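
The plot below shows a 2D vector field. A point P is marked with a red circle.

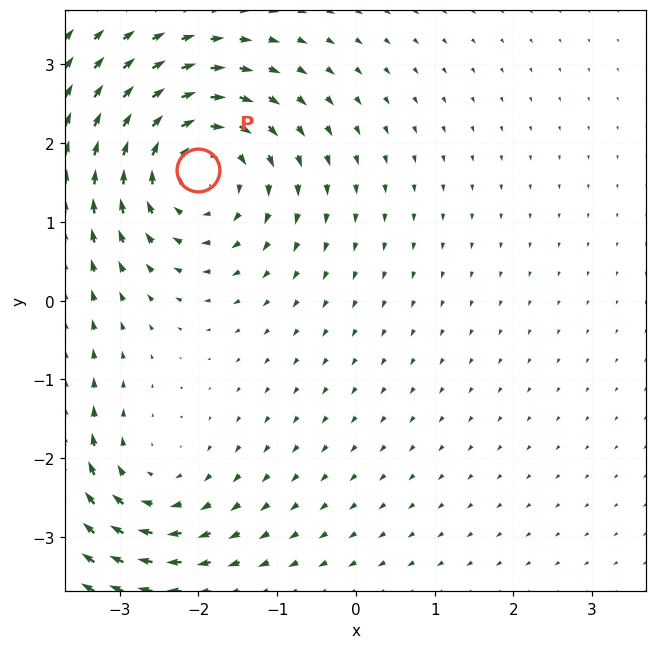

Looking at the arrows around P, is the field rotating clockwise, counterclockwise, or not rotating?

Near P at (-2.0, 1.7) the arrows circulate clockwise. The curl (z-component) there is about -5; negative curl means clockwise rotation.

clockwise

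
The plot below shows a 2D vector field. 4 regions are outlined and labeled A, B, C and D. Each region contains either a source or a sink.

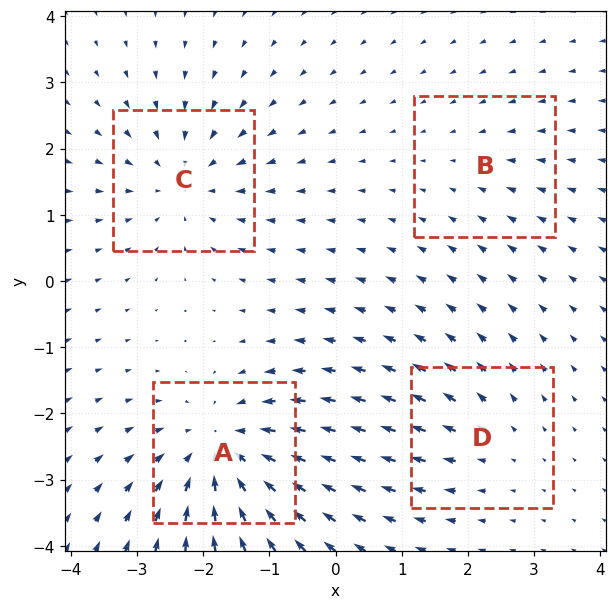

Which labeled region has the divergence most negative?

A

Divergence at each region's feature centre — A: about -6, B: about -2, C: about -5, D: about +3. Region A is most negative.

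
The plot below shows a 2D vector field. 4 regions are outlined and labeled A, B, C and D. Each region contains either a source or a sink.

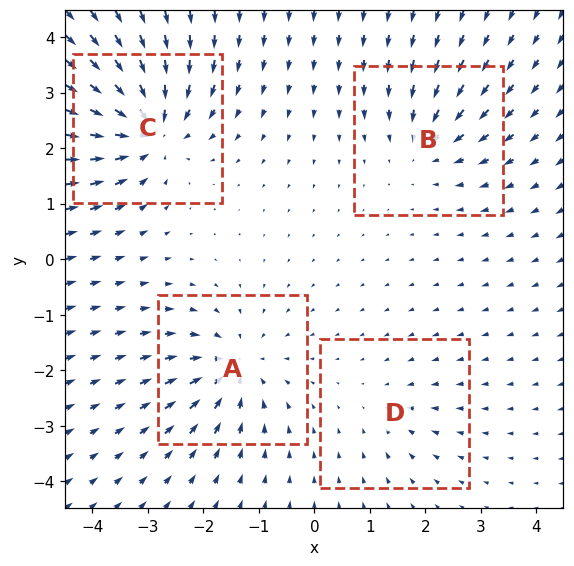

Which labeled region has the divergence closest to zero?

Divergence at each region's feature centre — A: about -6, B: about -4, C: about -8, D: about -2. Region D is closest to zero.

D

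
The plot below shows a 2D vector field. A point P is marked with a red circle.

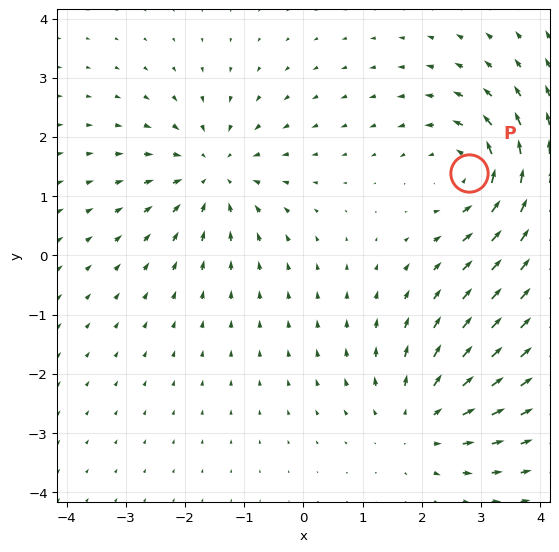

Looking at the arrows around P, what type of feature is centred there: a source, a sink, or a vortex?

vortex

At P (2.8, 1.4) the arrows circulate counterclockwise. Divergence ≈0, curl about +4 — near-zero divergence with nonzero curl is a vortex.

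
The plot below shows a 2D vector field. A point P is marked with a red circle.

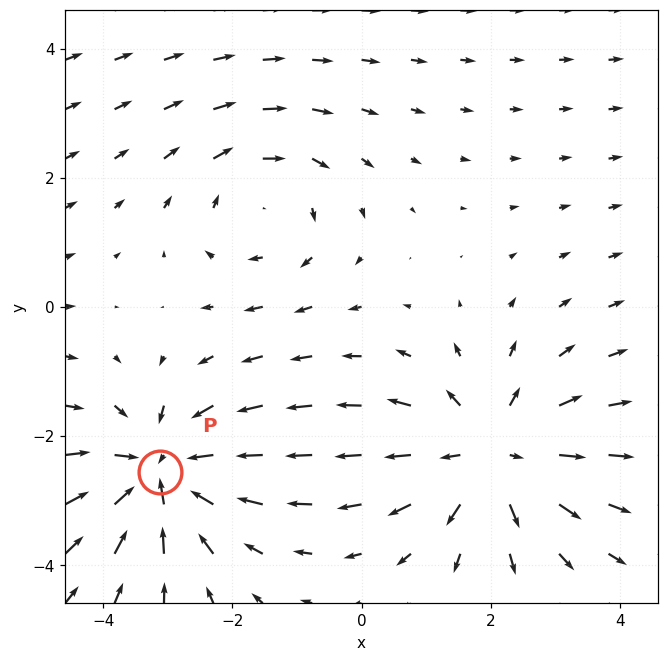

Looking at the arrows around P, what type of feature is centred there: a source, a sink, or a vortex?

At P (-3.1, -2.6) the arrows converge inward. Divergence about -5, curl ≈0 — negative divergence with near-zero curl is a sink.

sink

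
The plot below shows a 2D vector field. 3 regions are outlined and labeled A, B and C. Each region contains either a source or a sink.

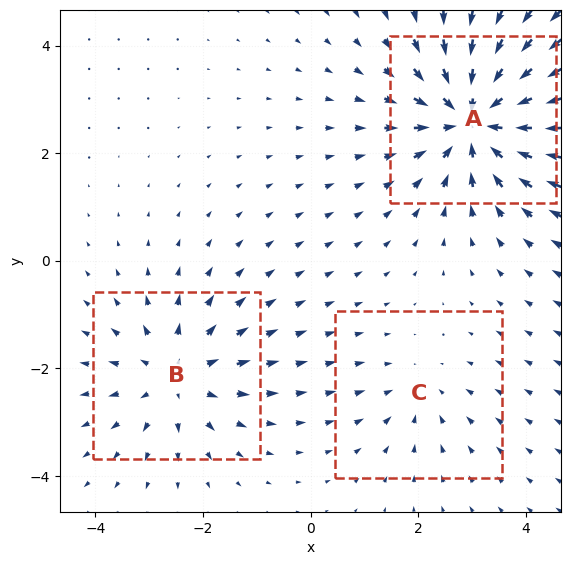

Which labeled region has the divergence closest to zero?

Divergence at each region's feature centre — A: about -5, B: about +3, C: about -2. Region C is closest to zero.

C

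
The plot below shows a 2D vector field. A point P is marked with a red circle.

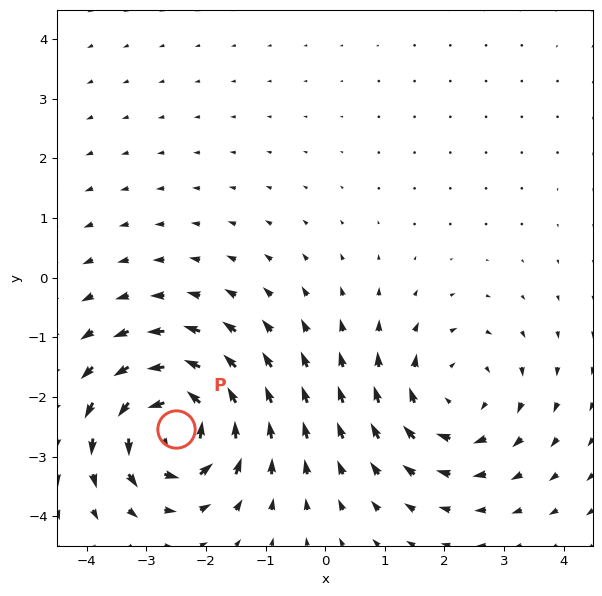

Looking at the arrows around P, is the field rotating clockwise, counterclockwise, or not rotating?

Near P at (-2.5, -2.5) the arrows circulate counterclockwise. The curl (z-component) there is about +7; positive curl means counterclockwise rotation.

counterclockwise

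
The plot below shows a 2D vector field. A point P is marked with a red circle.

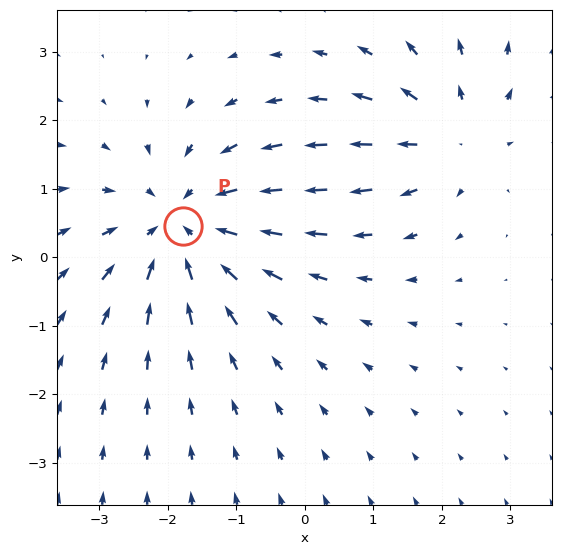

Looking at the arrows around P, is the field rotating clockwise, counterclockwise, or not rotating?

Near P at (-1.8, 0.4) the arrows show no circulation. The curl there is ≈0.

not rotating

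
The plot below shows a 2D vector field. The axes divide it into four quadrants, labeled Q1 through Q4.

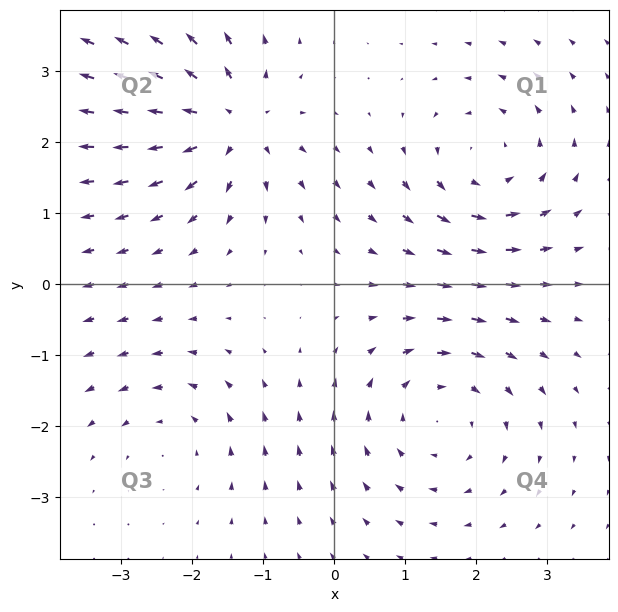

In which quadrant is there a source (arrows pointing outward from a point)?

Q2

The source sits at approximately (-1.4, 2.3), which lies in quadrant Q2. The divergence there is about +6, positive as expected for a source.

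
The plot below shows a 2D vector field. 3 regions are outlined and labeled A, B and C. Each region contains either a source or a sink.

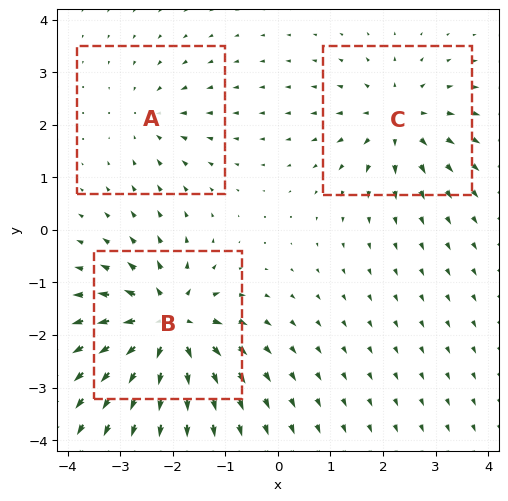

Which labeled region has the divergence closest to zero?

A

Divergence at each region's feature centre — A: about -2, B: about +6, C: about +4. Region A is closest to zero.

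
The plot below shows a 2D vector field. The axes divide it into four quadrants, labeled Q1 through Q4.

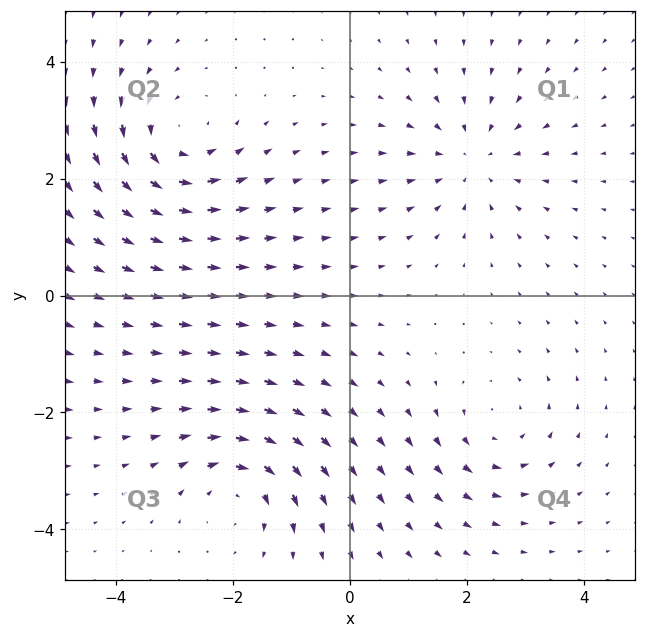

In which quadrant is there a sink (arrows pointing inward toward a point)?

Q1

The sink sits at approximately (2.1, 2.3), which lies in quadrant Q1. The divergence there is about -3, negative as expected for a sink.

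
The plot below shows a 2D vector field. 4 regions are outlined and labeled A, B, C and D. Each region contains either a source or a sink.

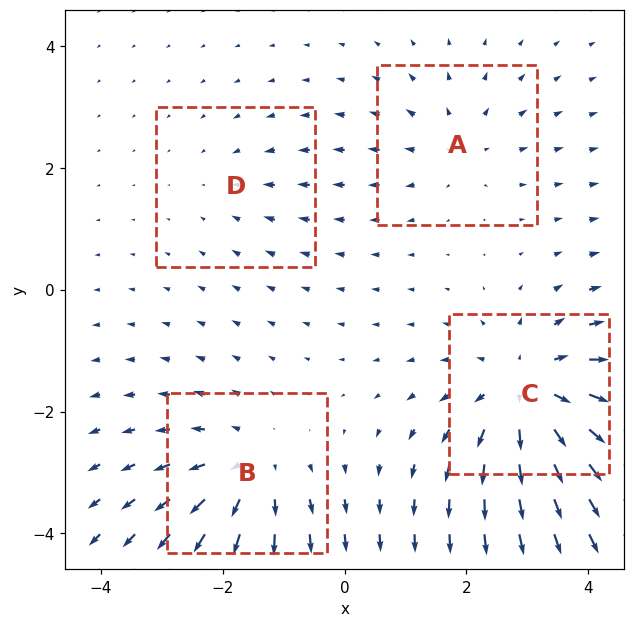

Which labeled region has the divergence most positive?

Divergence at each region's feature centre — A: about +3, B: about +4, C: about +6, D: about -2. Region C is most positive.

C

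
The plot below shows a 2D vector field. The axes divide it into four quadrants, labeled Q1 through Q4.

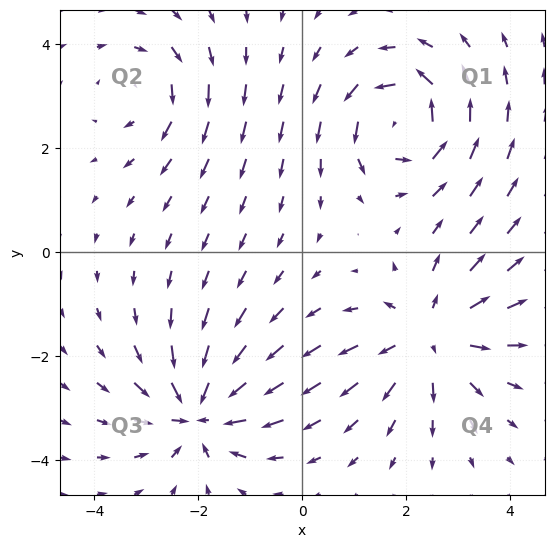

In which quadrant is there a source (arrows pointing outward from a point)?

The source sits at approximately (2.5, -1.6), which lies in quadrant Q4. The divergence there is about +4, positive as expected for a source.

Q4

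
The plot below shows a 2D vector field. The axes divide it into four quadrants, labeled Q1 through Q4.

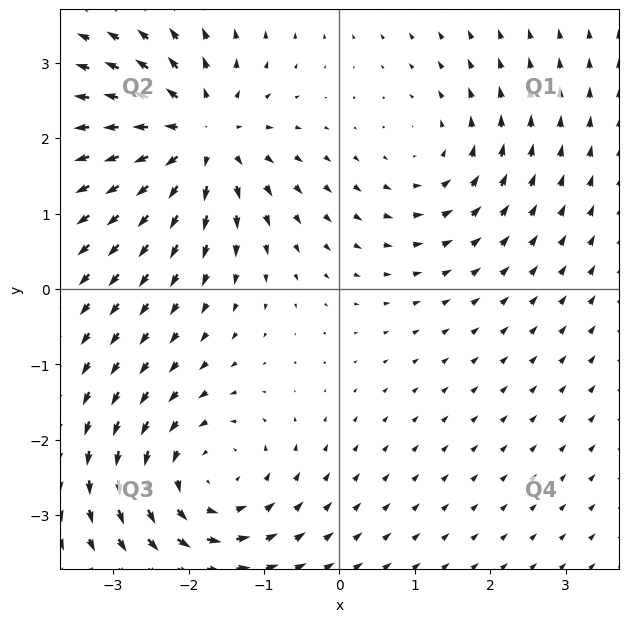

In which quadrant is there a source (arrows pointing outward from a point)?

Q2

The source sits at approximately (-1.9, 2.0), which lies in quadrant Q2. The divergence there is about +6, positive as expected for a source.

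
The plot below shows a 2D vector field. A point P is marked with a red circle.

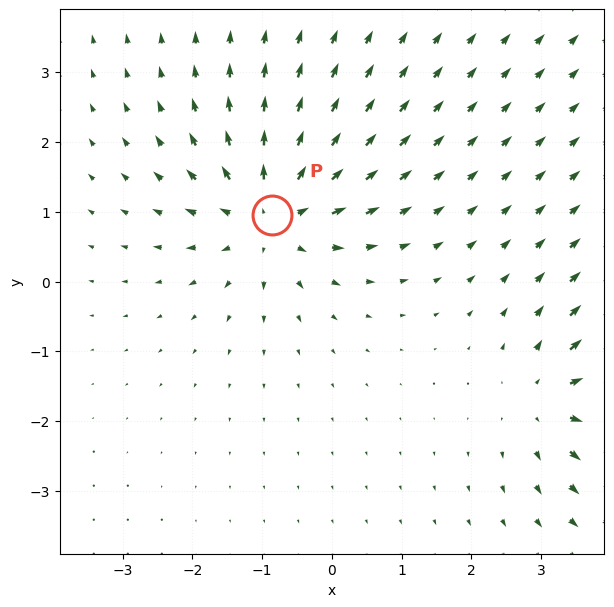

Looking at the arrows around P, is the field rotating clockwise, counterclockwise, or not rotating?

not rotating

Near P at (-0.9, 1.0) the arrows show no circulation. The curl there is ≈0.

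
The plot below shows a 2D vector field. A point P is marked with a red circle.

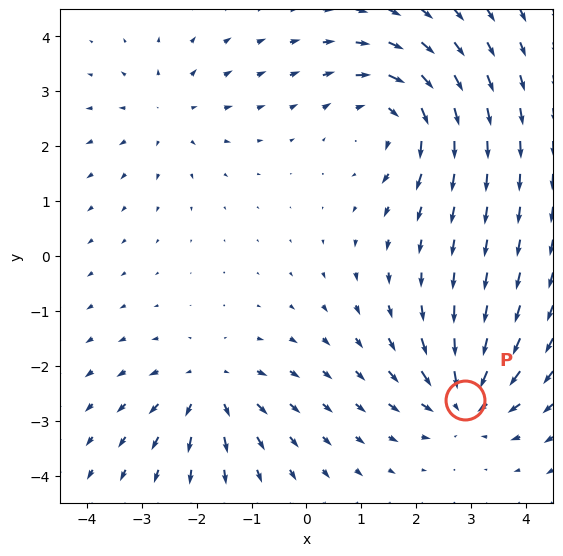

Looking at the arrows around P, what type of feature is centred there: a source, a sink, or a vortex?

sink

At P (2.9, -2.6) the arrows converge inward. Divergence about -5, curl ≈0 — negative divergence with near-zero curl is a sink.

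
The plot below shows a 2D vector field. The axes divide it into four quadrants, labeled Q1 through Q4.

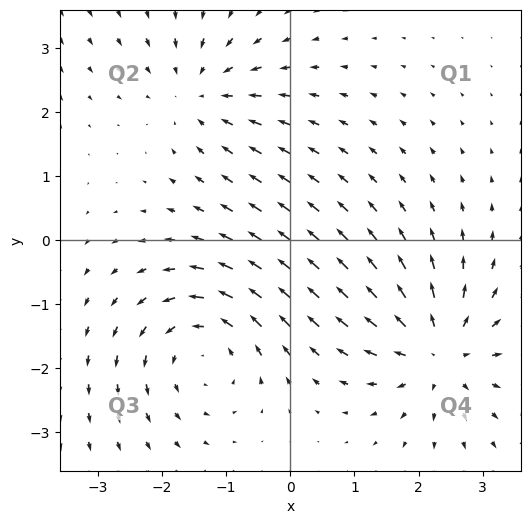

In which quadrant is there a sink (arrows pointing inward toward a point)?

The sink sits at approximately (-1.4, 2.3), which lies in quadrant Q2. The divergence there is about -3, negative as expected for a sink.

Q2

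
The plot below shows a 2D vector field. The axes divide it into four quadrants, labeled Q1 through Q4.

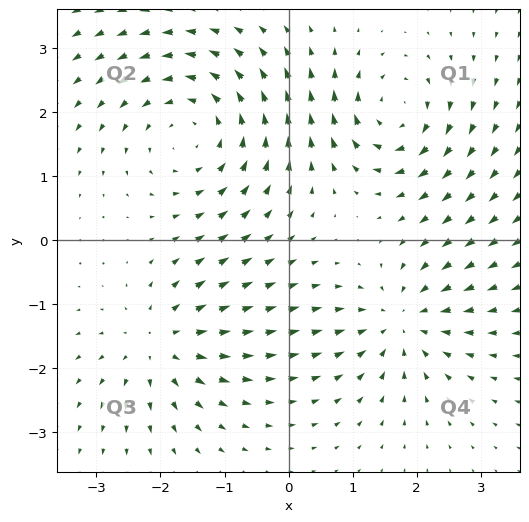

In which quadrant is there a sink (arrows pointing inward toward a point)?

Q4

The sink sits at approximately (1.8, -1.3), which lies in quadrant Q4. The divergence there is about -4, negative as expected for a sink.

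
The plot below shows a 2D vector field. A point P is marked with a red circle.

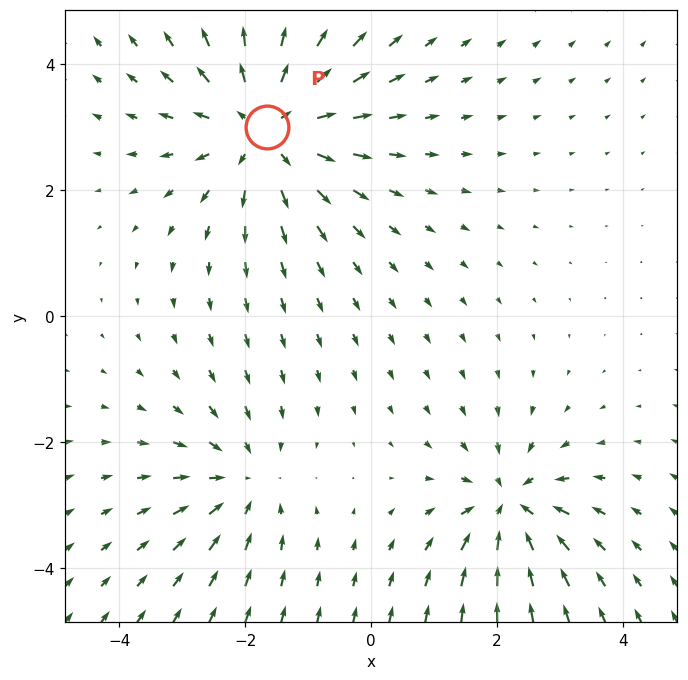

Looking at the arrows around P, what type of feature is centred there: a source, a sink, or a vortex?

source

At P (-1.7, 3.0) the arrows spread outward. Divergence about +4, curl ≈0 — positive divergence with near-zero curl is a source.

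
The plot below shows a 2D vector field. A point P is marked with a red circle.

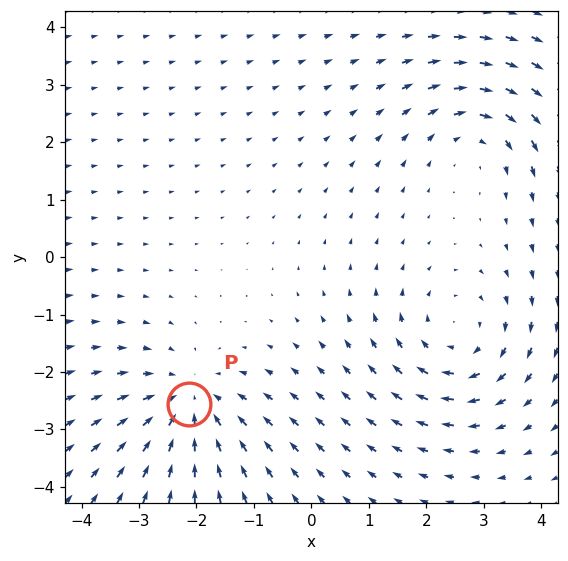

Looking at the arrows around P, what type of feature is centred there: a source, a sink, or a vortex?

sink

At P (-2.1, -2.6) the arrows converge inward. Divergence about -4, curl ≈0 — negative divergence with near-zero curl is a sink.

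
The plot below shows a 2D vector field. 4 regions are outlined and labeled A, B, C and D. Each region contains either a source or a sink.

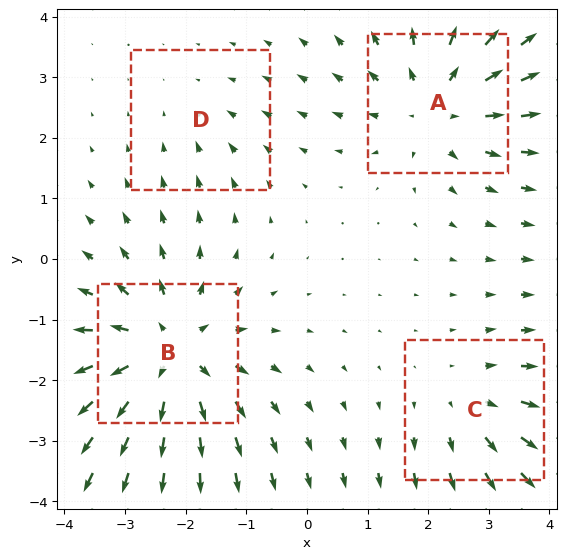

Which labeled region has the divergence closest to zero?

Divergence at each region's feature centre — A: about +5, B: about +6, C: about +3, D: about -2. Region D is closest to zero.

D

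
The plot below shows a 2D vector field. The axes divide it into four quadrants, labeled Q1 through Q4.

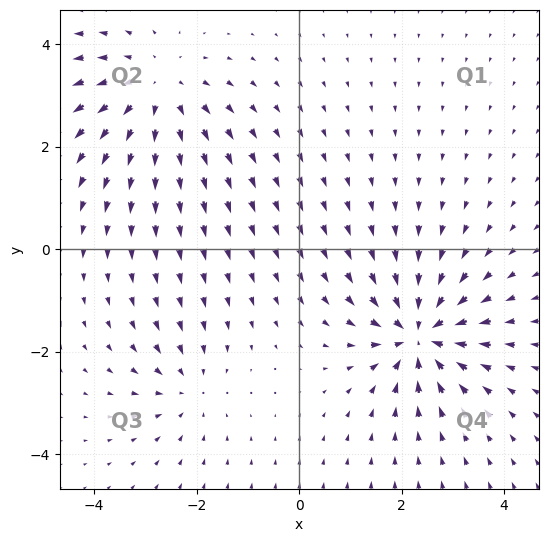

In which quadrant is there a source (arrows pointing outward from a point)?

Q2

The source sits at approximately (-2.8, 3.1), which lies in quadrant Q2. The divergence there is about +4, positive as expected for a source.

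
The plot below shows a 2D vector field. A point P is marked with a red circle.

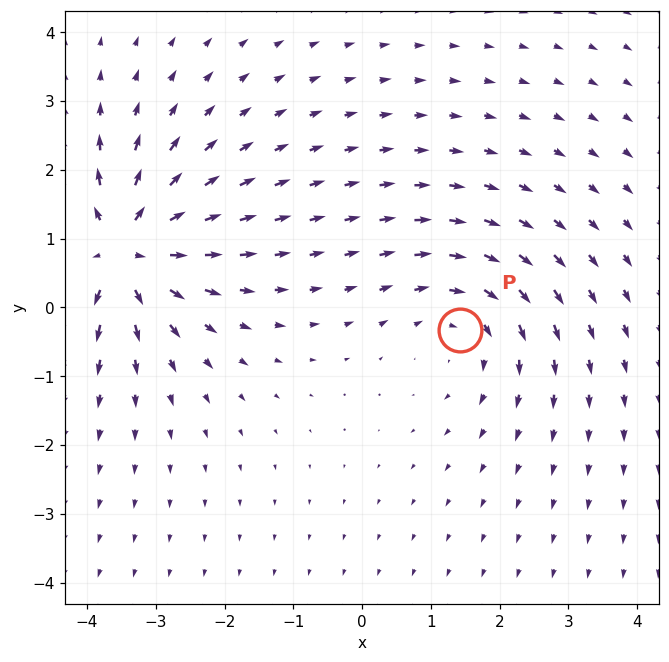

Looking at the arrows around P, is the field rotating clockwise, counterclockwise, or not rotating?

Near P at (1.4, -0.3) the arrows circulate clockwise. The curl (z-component) there is about -2; negative curl means clockwise rotation.

clockwise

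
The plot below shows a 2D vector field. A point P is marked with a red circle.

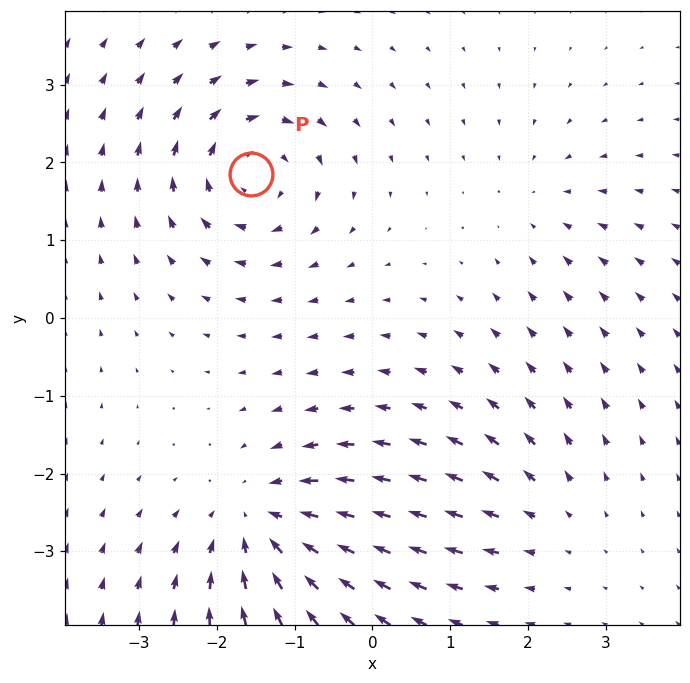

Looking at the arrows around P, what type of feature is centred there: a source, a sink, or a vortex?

At P (-1.6, 1.8) the arrows circulate clockwise. Divergence ≈0, curl about -6 — near-zero divergence with nonzero curl is a vortex.

vortex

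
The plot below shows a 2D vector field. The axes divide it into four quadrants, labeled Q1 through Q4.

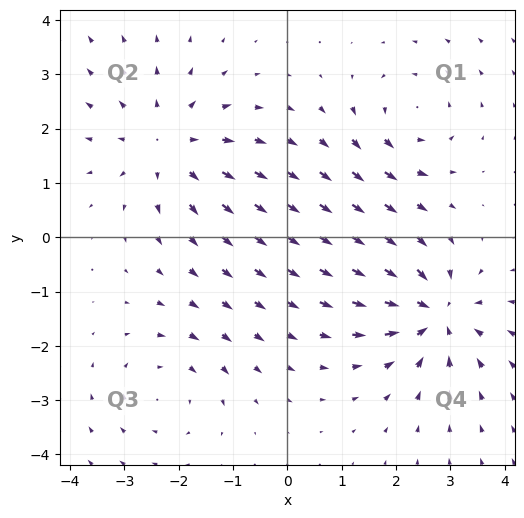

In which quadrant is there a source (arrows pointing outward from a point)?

The source sits at approximately (-2.2, 1.7), which lies in quadrant Q2. The divergence there is about +4, positive as expected for a source.

Q2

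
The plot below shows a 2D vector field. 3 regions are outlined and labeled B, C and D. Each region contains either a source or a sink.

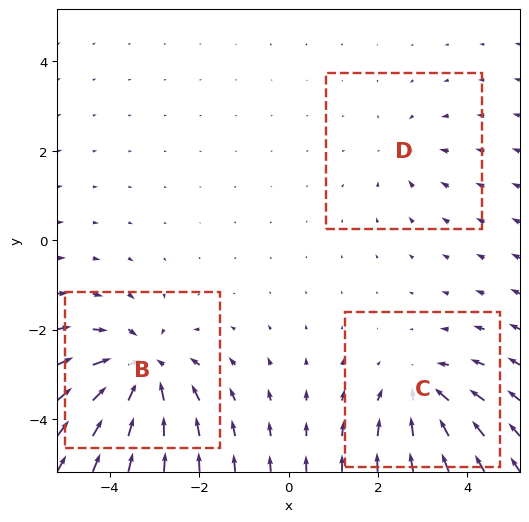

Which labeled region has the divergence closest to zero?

D

Divergence at each region's feature centre — B: about -4, C: about -3, D: about -2. Region D is closest to zero.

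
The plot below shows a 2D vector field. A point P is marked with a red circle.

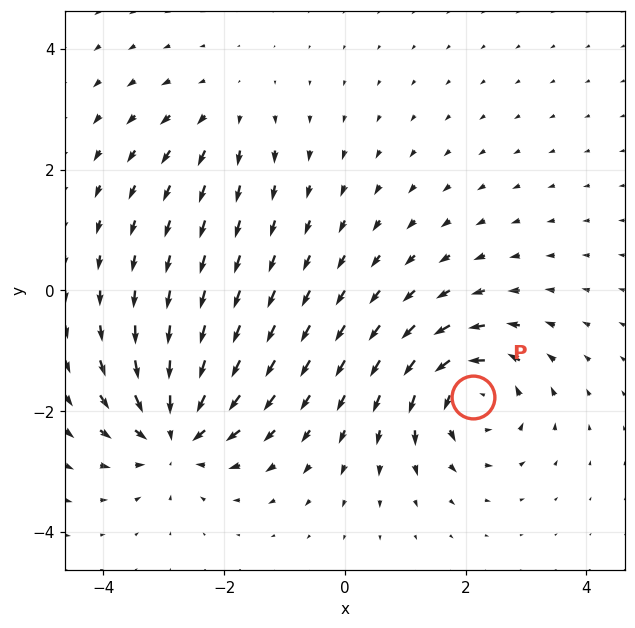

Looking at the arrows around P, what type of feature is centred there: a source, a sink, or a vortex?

At P (2.1, -1.8) the arrows circulate counterclockwise. Divergence ≈0, curl about +6 — near-zero divergence with nonzero curl is a vortex.

vortex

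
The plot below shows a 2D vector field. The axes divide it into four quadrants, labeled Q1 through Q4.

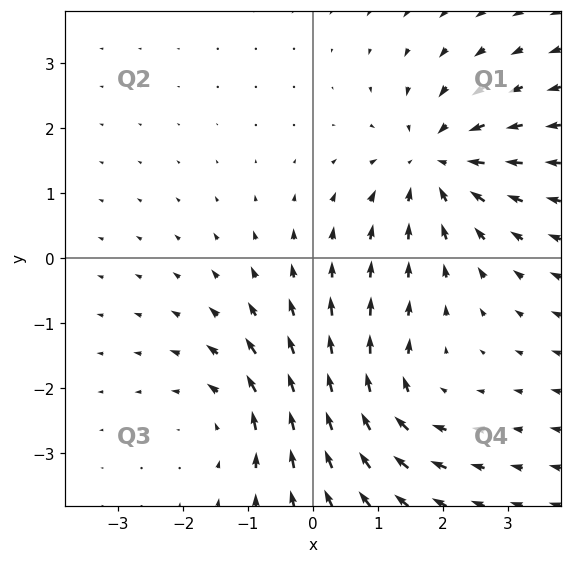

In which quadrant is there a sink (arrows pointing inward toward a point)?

Q1

The sink sits at approximately (1.9, 1.5), which lies in quadrant Q1. The divergence there is about -4, negative as expected for a sink.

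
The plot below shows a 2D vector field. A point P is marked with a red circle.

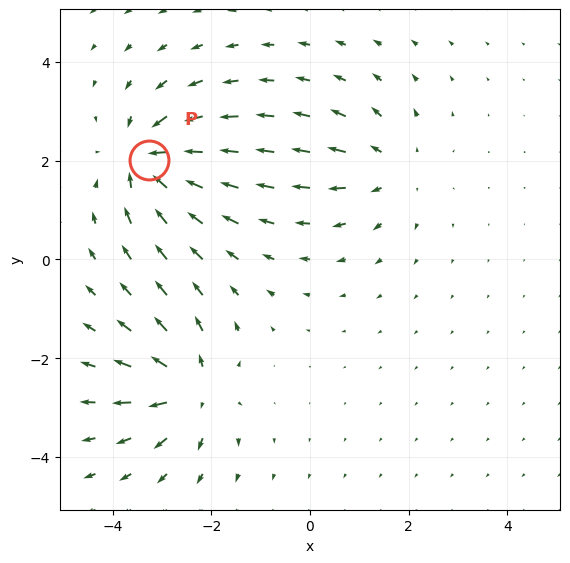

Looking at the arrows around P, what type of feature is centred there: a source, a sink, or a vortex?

At P (-3.3, 2.0) the arrows converge inward. Divergence about -6, curl ≈0 — negative divergence with near-zero curl is a sink.

sink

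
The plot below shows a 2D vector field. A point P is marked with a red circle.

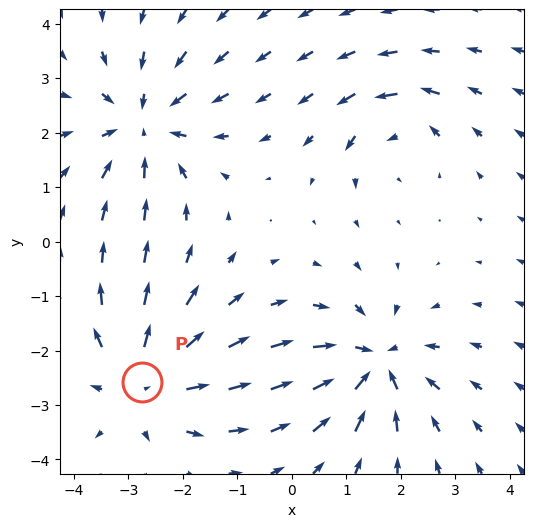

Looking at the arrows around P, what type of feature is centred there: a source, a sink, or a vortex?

At P (-2.7, -2.6) the arrows spread outward. Divergence about +4, curl ≈0 — positive divergence with near-zero curl is a source.

source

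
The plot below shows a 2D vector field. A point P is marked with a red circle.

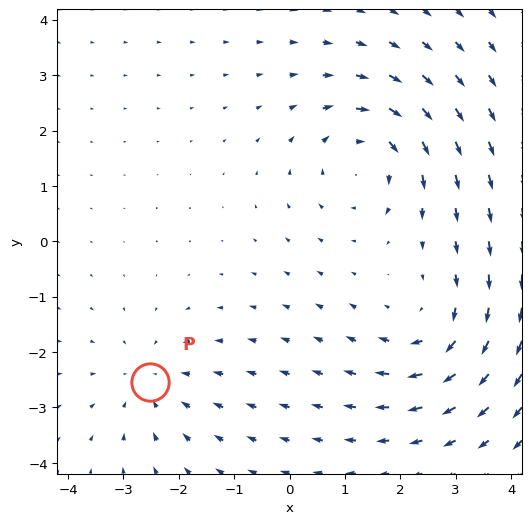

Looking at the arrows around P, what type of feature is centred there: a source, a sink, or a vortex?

sink

At P (-2.5, -2.5) the arrows converge inward. Divergence about -3, curl ≈0 — negative divergence with near-zero curl is a sink.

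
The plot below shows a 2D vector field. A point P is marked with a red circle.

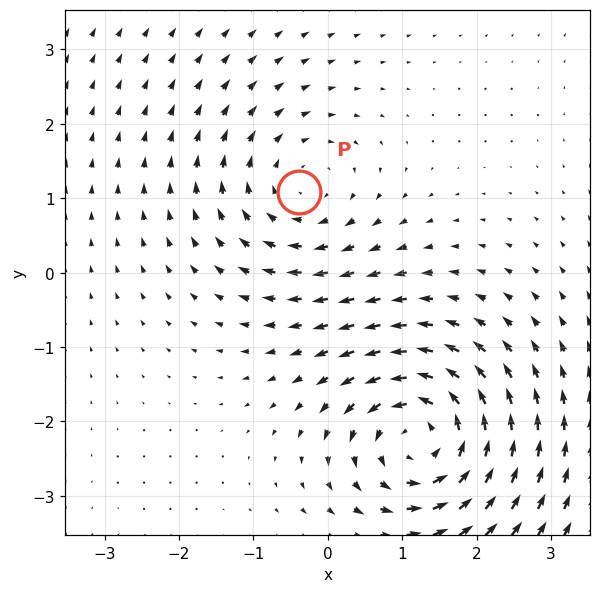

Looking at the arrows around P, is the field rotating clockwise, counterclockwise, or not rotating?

clockwise

Near P at (-0.4, 1.1) the arrows circulate clockwise. The curl (z-component) there is about -3; negative curl means clockwise rotation.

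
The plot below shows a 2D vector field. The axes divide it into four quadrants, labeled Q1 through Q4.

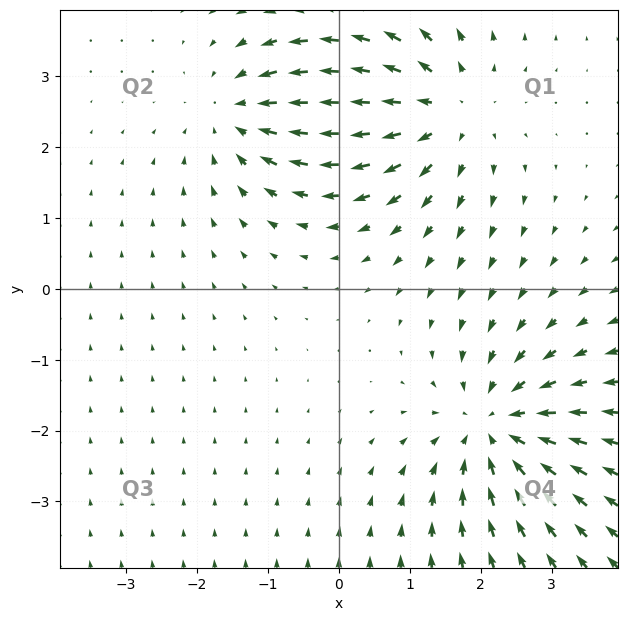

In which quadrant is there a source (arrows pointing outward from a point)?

Q1

The source sits at approximately (1.5, 2.5), which lies in quadrant Q1. The divergence there is about +5, positive as expected for a source.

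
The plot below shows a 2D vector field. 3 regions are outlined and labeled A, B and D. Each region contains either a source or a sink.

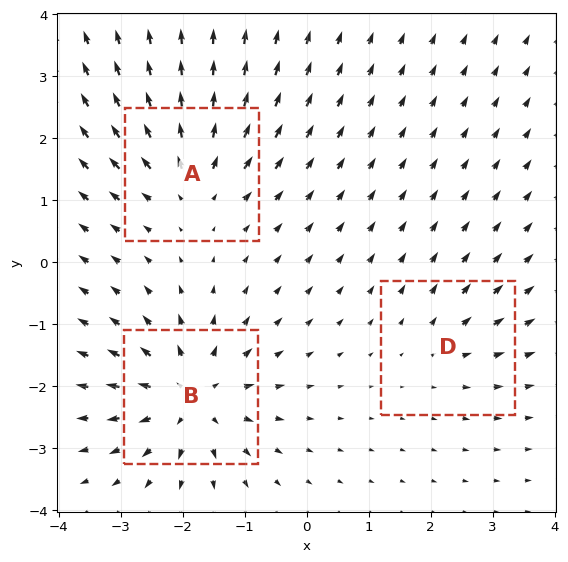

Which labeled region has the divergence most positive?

B

Divergence at each region's feature centre — A: about +4, B: about +5, D: about +2. Region B is most positive.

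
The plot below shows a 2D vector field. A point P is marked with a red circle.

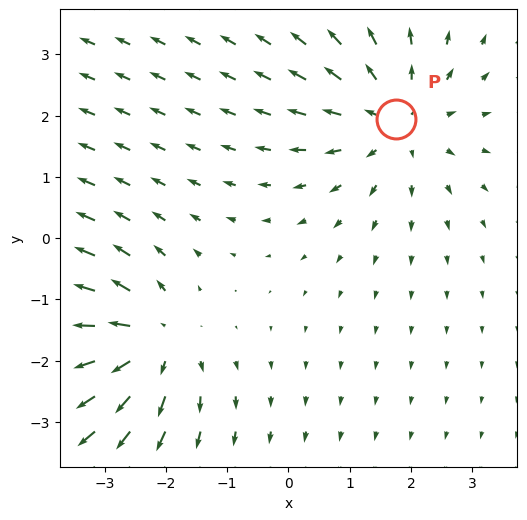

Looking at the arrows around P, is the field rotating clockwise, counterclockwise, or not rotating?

not rotating

Near P at (1.7, 1.9) the arrows show no circulation. The curl there is ≈0.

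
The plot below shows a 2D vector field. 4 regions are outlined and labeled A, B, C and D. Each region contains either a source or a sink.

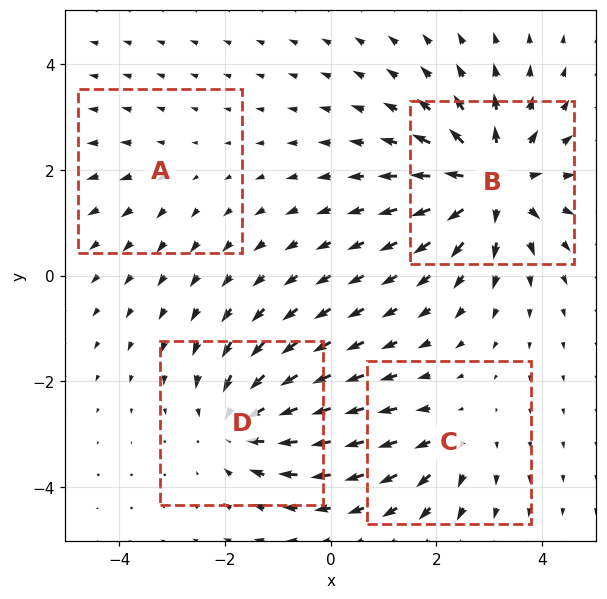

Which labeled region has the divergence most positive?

B

Divergence at each region's feature centre — A: about +2, B: about +7, C: about +3, D: about -5. Region B is most positive.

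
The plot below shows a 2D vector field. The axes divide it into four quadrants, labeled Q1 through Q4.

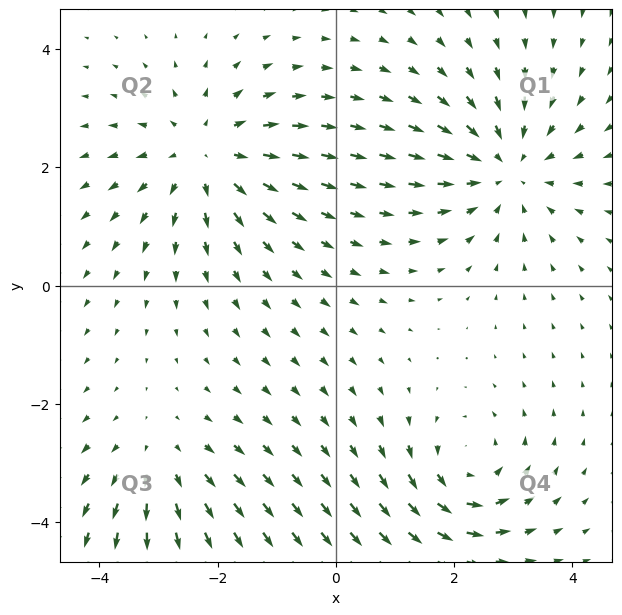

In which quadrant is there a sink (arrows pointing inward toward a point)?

The sink sits at approximately (2.9, 2.0), which lies in quadrant Q1. The divergence there is about -4, negative as expected for a sink.

Q1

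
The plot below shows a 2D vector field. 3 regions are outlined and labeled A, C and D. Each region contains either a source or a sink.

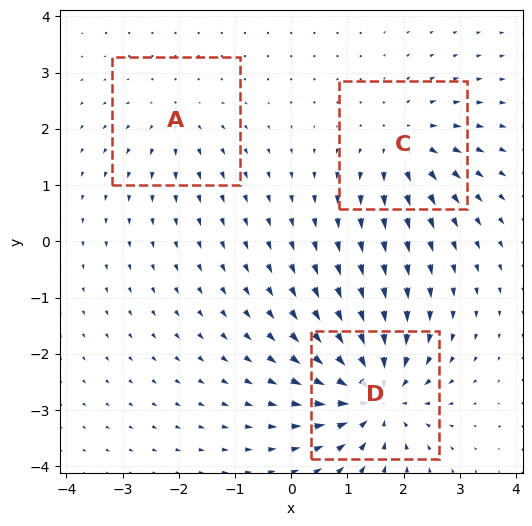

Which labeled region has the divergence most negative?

D

Divergence at each region's feature centre — A: about +2, C: about +3, D: about -5. Region D is most negative.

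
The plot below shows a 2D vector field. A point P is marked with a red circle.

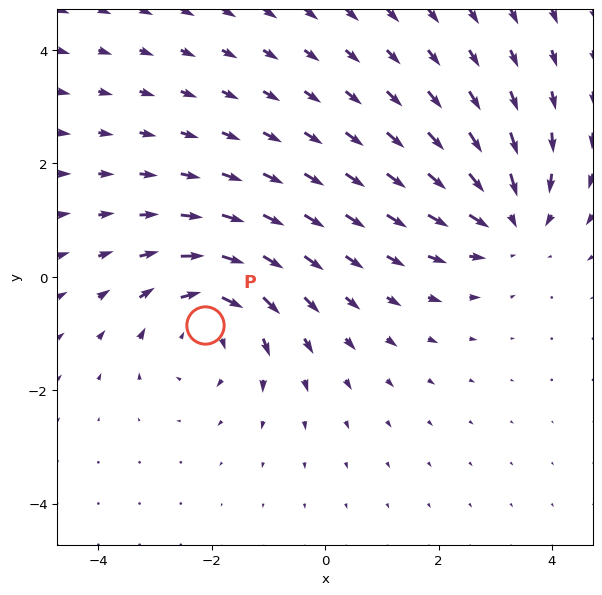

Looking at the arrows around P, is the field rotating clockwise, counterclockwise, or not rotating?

clockwise

Near P at (-2.1, -0.9) the arrows circulate clockwise. The curl (z-component) there is about -4; negative curl means clockwise rotation.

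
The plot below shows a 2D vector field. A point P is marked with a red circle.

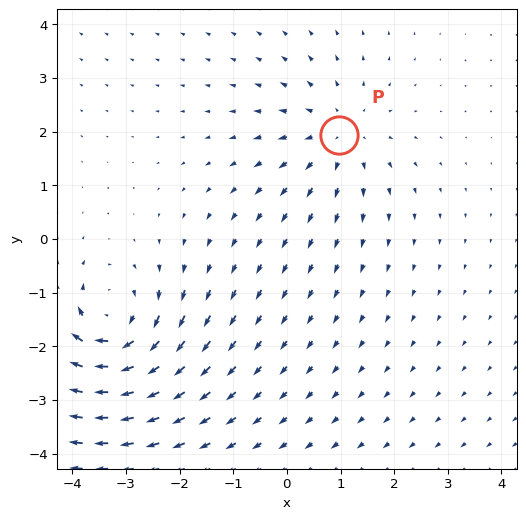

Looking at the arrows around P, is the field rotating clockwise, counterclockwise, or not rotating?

Near P at (1.0, 1.9) the arrows show no circulation. The curl there is ≈0.

not rotating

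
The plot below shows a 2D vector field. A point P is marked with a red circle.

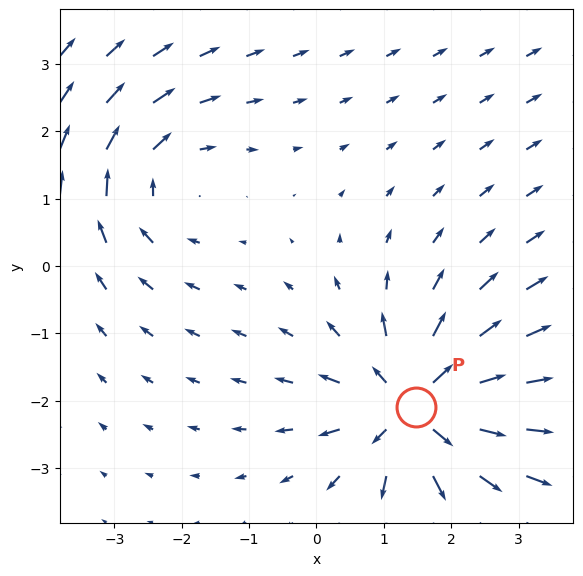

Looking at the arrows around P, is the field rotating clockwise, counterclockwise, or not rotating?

Near P at (1.5, -2.1) the arrows show no circulation. The curl there is ≈0.

not rotating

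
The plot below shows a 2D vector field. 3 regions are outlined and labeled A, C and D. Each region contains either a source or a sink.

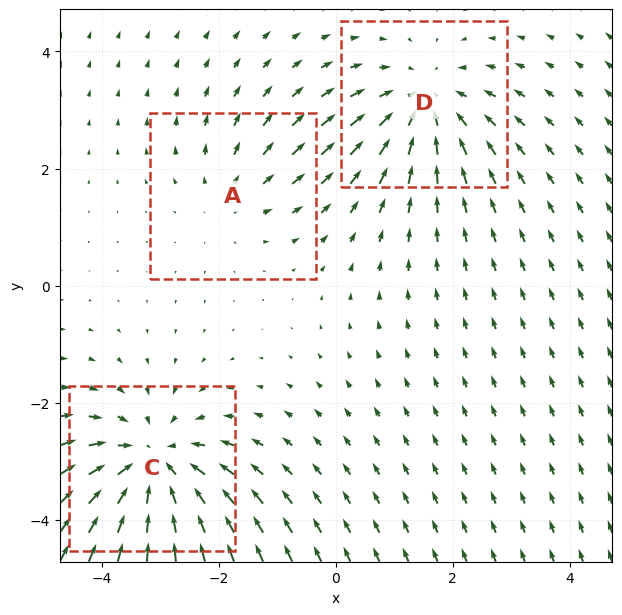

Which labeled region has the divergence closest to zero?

A

Divergence at each region's feature centre — A: about +2, C: about -4, D: about -3. Region A is closest to zero.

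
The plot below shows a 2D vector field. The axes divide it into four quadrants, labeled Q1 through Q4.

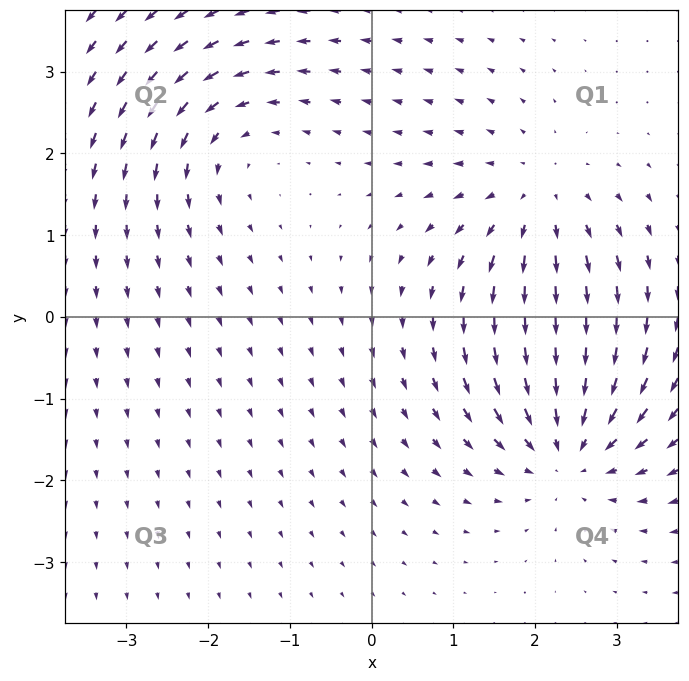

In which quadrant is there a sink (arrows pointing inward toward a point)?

The sink sits at approximately (2.4, -1.6), which lies in quadrant Q4. The divergence there is about -5, negative as expected for a sink.

Q4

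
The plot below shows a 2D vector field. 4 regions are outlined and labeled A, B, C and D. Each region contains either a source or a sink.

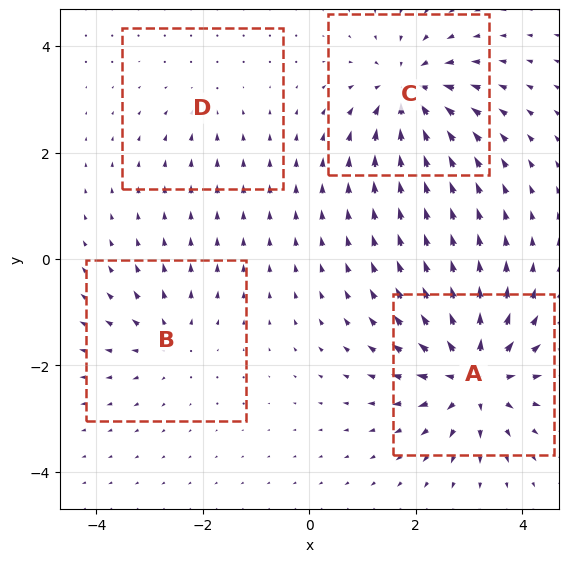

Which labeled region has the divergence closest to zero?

D

Divergence at each region's feature centre — A: about +8, B: about +4, C: about -7, D: about -2. Region D is closest to zero.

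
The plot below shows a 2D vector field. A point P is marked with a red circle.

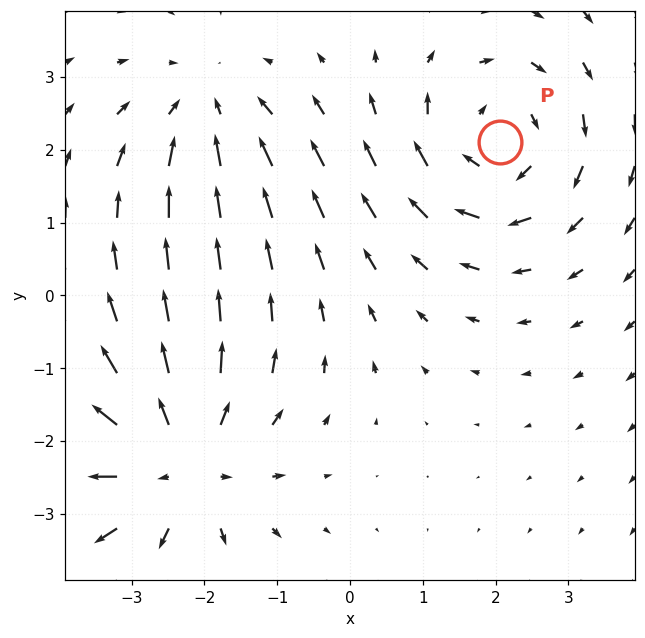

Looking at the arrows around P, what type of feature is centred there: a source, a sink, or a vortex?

vortex

At P (2.1, 2.1) the arrows circulate clockwise. Divergence ≈0, curl about -3 — near-zero divergence with nonzero curl is a vortex.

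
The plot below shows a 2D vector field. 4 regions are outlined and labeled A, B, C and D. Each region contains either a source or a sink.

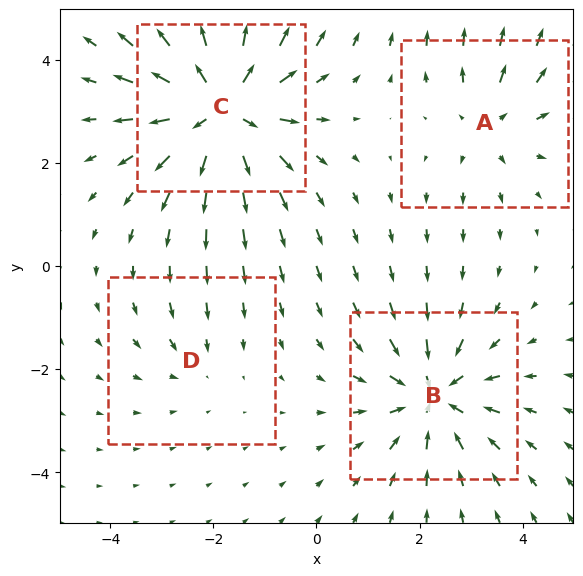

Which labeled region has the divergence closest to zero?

D

Divergence at each region's feature centre — A: about +3, B: about -5, C: about +6, D: about -2. Region D is closest to zero.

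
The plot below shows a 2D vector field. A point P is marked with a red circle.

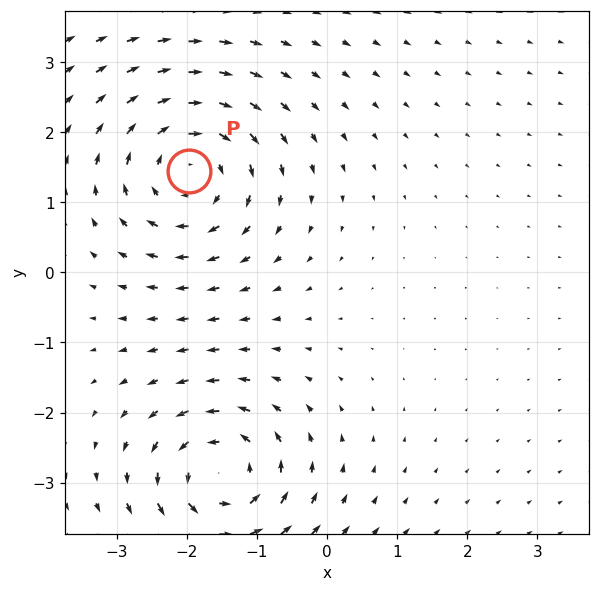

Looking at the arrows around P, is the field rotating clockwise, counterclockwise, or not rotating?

clockwise

Near P at (-2.0, 1.4) the arrows circulate clockwise. The curl (z-component) there is about -5; negative curl means clockwise rotation.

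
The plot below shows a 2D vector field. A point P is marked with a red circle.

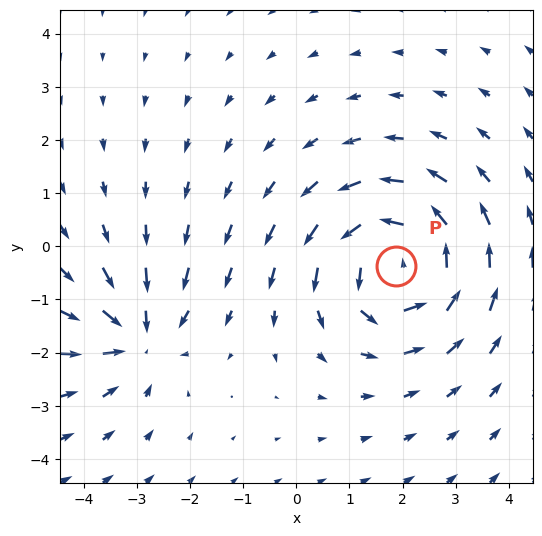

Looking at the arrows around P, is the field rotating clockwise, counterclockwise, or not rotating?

counterclockwise

Near P at (1.9, -0.4) the arrows circulate counterclockwise. The curl (z-component) there is about +4; positive curl means counterclockwise rotation.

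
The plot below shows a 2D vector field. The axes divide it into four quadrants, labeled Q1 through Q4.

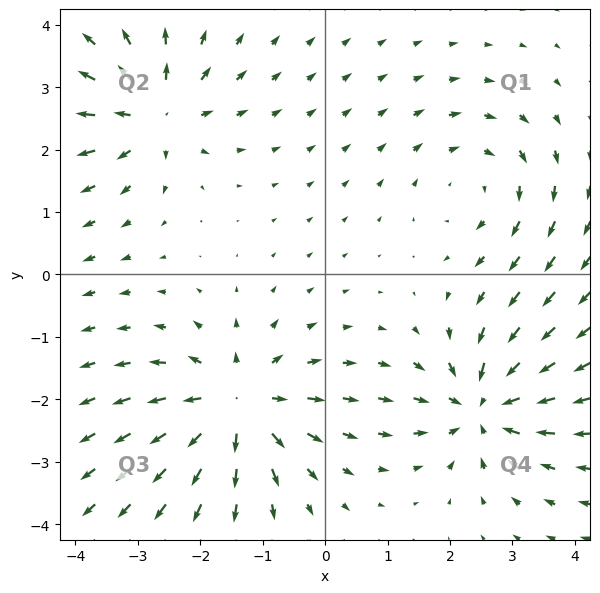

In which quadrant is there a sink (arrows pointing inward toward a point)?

Q4

The sink sits at approximately (2.5, -2.1), which lies in quadrant Q4. The divergence there is about -6, negative as expected for a sink.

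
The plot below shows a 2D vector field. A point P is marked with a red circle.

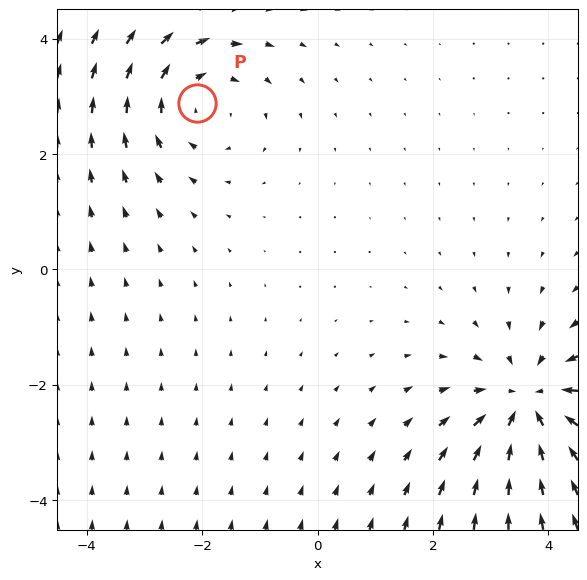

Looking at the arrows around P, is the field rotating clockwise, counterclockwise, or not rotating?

clockwise

Near P at (-2.1, 2.9) the arrows circulate clockwise. The curl (z-component) there is about -3; negative curl means clockwise rotation.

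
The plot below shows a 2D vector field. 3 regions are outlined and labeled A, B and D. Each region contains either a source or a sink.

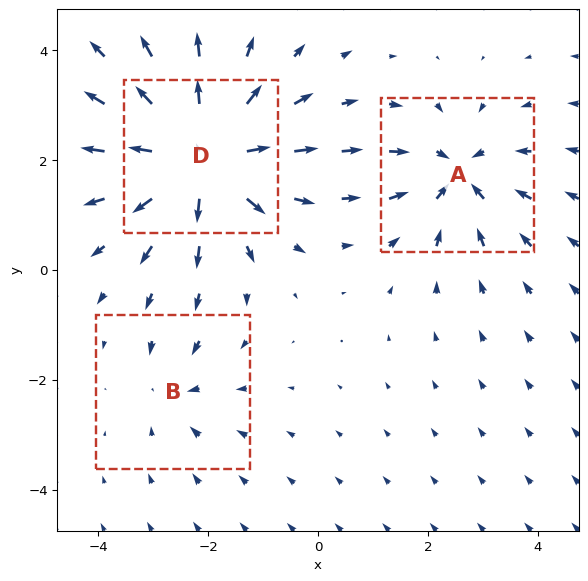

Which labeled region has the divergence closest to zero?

B

Divergence at each region's feature centre — A: about -4, B: about -2, D: about +6. Region B is closest to zero.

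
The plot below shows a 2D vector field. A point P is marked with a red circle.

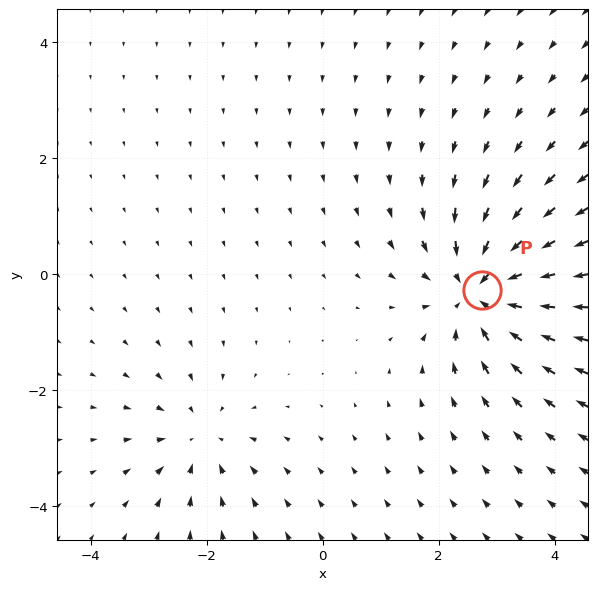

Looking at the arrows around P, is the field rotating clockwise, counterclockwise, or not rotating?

not rotating

Near P at (2.8, -0.3) the arrows show no circulation. The curl there is ≈0.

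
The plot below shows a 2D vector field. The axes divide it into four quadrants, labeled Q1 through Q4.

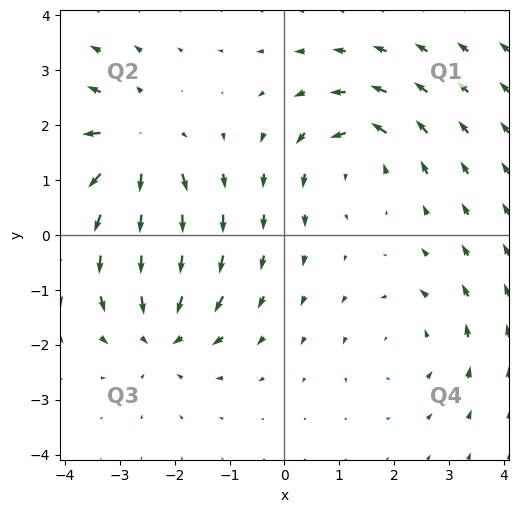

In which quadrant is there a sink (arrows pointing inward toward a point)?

Q3

The sink sits at approximately (-2.2, -1.8), which lies in quadrant Q3. The divergence there is about -6, negative as expected for a sink.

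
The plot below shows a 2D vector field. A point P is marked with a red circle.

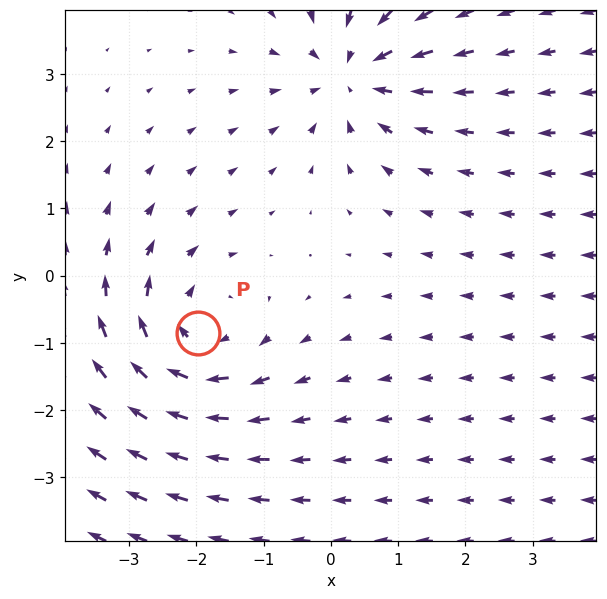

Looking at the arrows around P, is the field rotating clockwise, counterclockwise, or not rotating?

Near P at (-2.0, -0.8) the arrows circulate clockwise. The curl (z-component) there is about -3; negative curl means clockwise rotation.

clockwise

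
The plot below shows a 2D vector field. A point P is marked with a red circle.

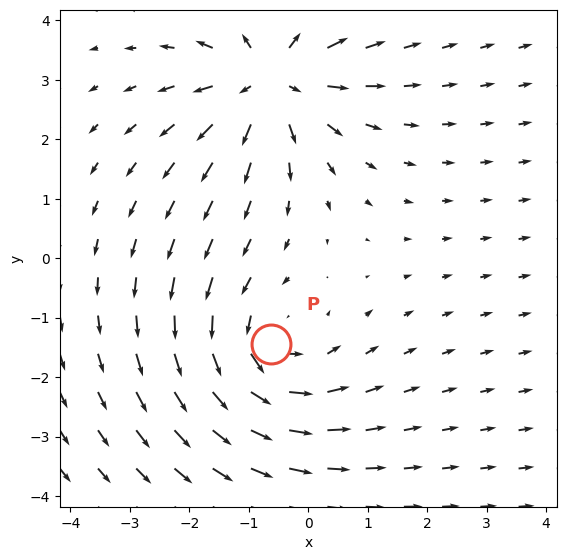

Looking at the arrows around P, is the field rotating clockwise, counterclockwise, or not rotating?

counterclockwise

Near P at (-0.6, -1.4) the arrows circulate counterclockwise. The curl (z-component) there is about +2; positive curl means counterclockwise rotation.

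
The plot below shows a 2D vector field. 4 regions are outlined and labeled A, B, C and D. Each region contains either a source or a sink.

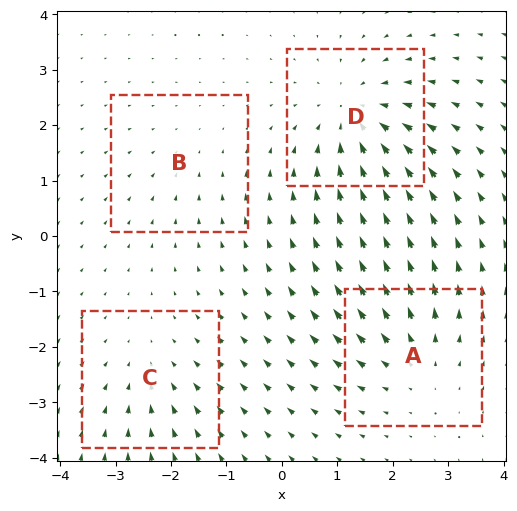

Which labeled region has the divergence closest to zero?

B

Divergence at each region's feature centre — A: about +4, B: about -2, C: about -3, D: about -6. Region B is closest to zero.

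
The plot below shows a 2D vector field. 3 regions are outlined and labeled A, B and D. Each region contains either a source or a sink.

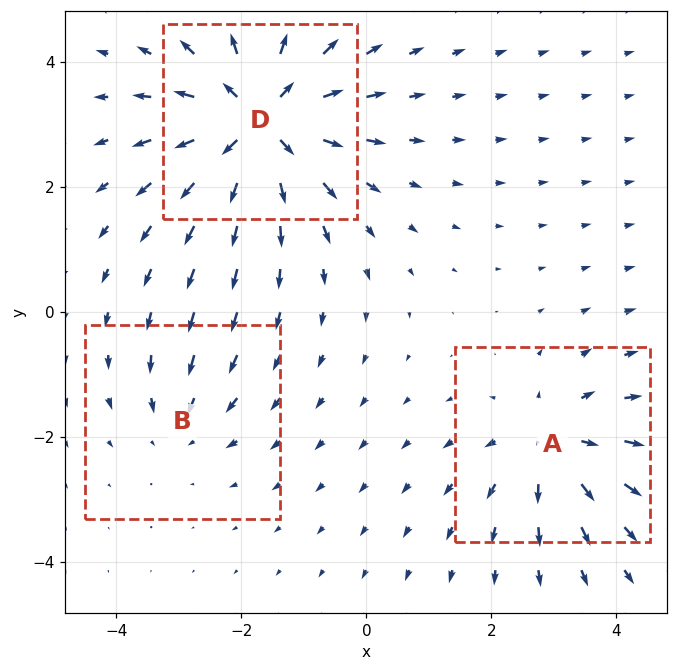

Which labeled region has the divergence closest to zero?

Divergence at each region's feature centre — A: about +4, B: about -2, D: about +6. Region B is closest to zero.

B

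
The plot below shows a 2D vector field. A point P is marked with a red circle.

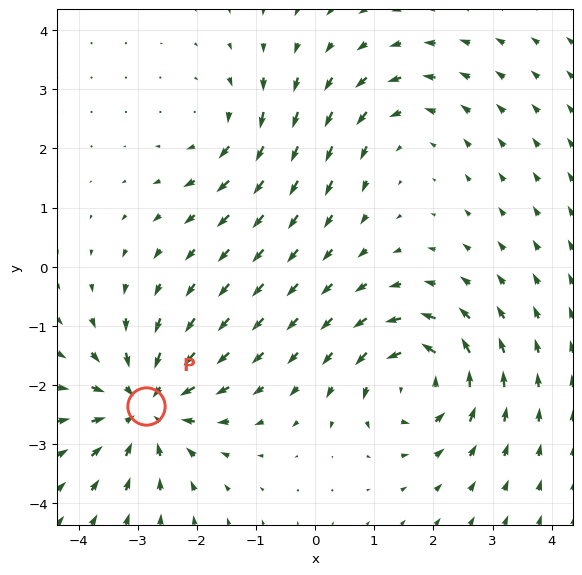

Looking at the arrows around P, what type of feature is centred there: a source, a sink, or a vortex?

At P (-2.9, -2.4) the arrows converge inward. Divergence about -5, curl ≈0 — negative divergence with near-zero curl is a sink.

sink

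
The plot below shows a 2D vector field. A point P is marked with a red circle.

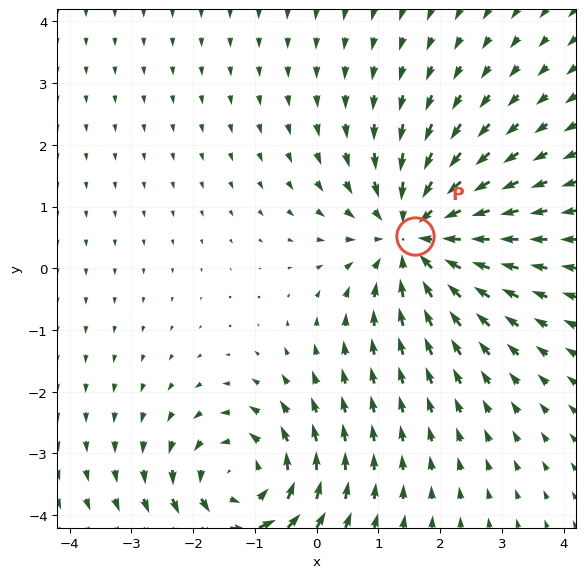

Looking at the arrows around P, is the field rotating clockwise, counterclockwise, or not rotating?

Near P at (1.6, 0.5) the arrows show no circulation. The curl there is ≈0.

not rotating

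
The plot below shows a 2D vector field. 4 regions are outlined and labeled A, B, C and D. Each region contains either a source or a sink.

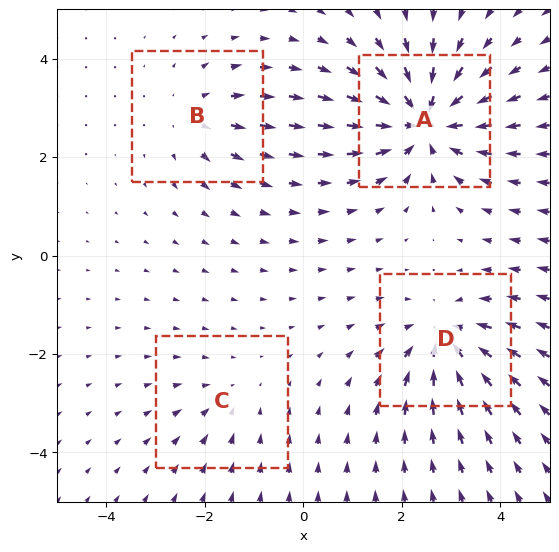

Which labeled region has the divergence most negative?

A

Divergence at each region's feature centre — A: about -7, B: about +3, C: about -2, D: about -5. Region A is most negative.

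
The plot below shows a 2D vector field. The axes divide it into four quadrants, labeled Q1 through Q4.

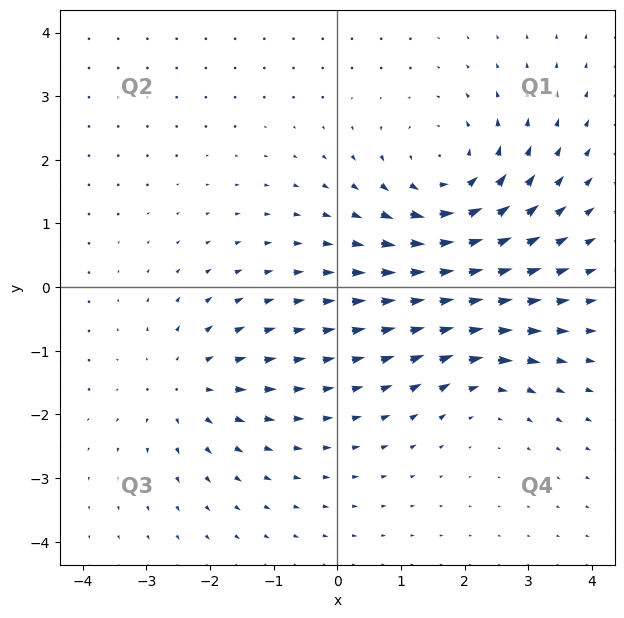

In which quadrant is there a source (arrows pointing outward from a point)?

The source sits at approximately (-2.3, -1.5), which lies in quadrant Q3. The divergence there is about +3, positive as expected for a source.

Q3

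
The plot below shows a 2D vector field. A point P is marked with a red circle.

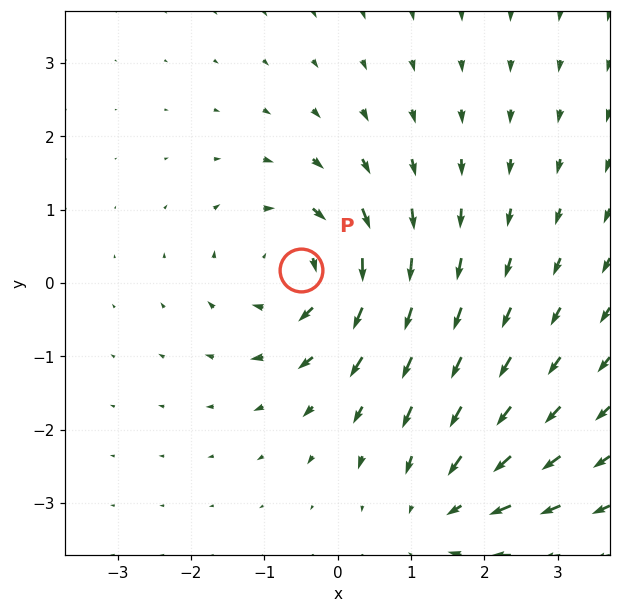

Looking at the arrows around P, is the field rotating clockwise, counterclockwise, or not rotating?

Near P at (-0.5, 0.2) the arrows circulate clockwise. The curl (z-component) there is about -5; negative curl means clockwise rotation.

clockwise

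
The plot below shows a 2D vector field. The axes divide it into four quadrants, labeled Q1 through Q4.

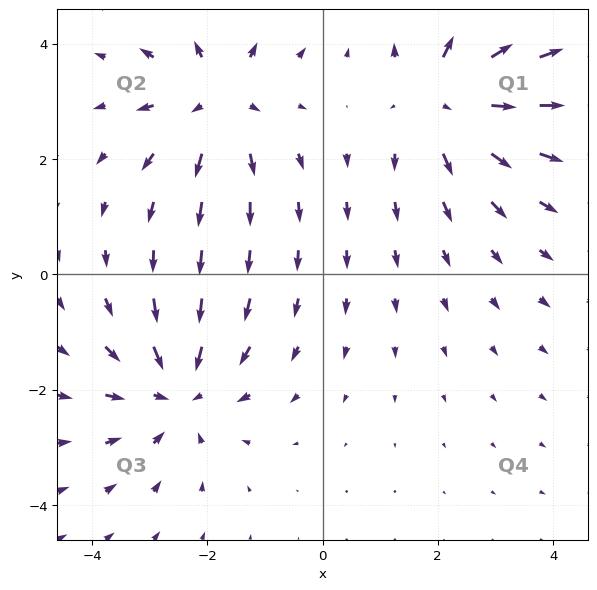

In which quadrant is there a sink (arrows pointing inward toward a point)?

The sink sits at approximately (-2.5, -2.0), which lies in quadrant Q3. The divergence there is about -4, negative as expected for a sink.

Q3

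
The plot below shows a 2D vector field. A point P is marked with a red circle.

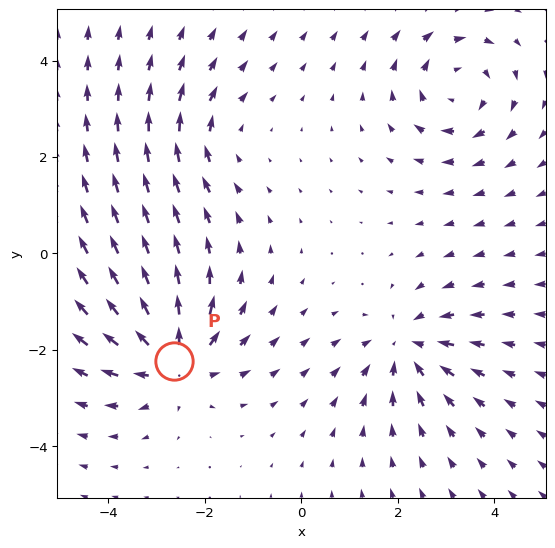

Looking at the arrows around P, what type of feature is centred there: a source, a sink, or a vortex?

At P (-2.6, -2.2) the arrows spread outward. Divergence about +5, curl ≈0 — positive divergence with near-zero curl is a source.

source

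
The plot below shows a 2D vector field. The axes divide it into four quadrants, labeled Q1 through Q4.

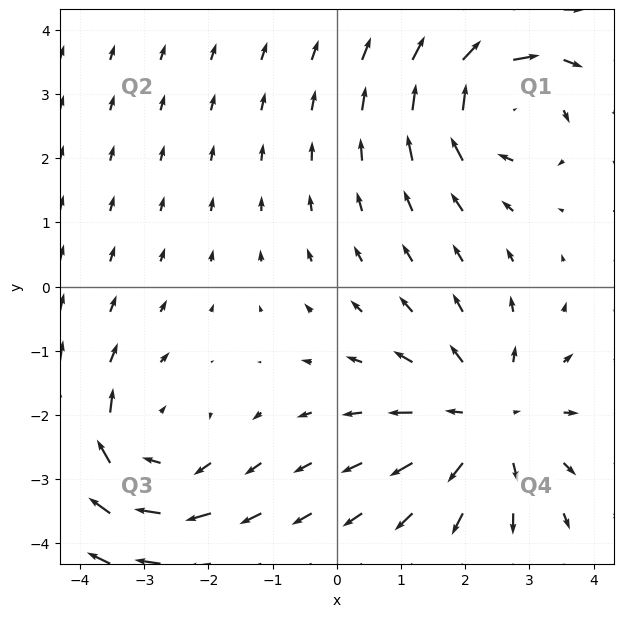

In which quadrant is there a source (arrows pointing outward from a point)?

The source sits at approximately (2.3, -2.1), which lies in quadrant Q4. The divergence there is about +4, positive as expected for a source.

Q4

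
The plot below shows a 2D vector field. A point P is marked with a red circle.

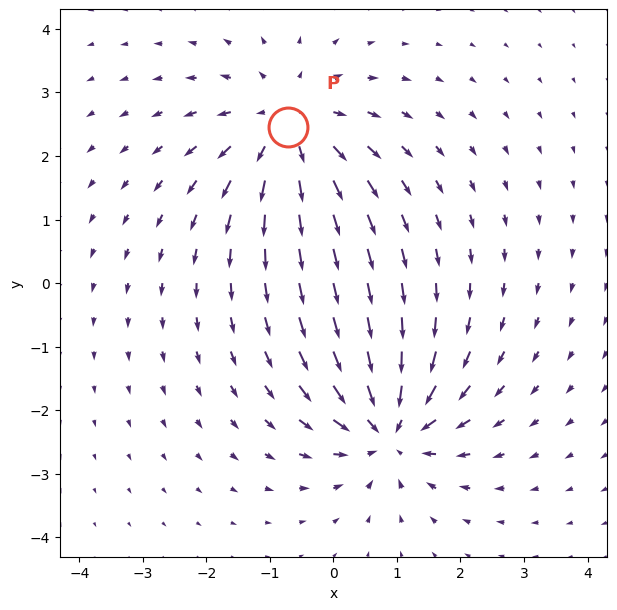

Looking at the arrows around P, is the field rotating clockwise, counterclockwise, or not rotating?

not rotating

Near P at (-0.7, 2.5) the arrows show no circulation. The curl there is ≈0.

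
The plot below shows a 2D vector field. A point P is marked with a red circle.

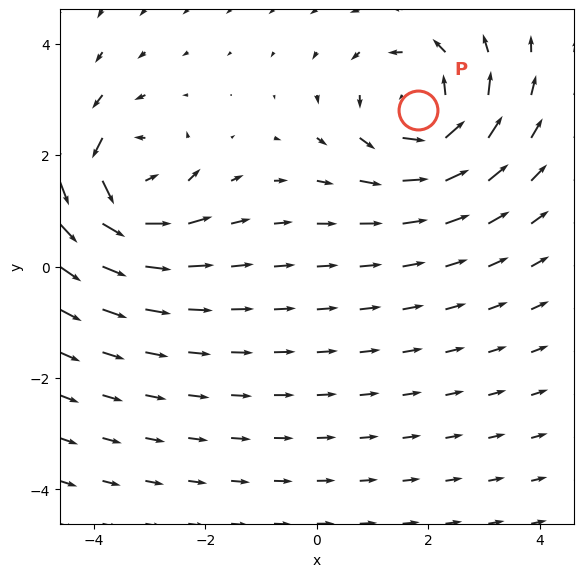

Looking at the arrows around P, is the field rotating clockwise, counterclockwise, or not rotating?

counterclockwise

Near P at (1.8, 2.8) the arrows circulate counterclockwise. The curl (z-component) there is about +3; positive curl means counterclockwise rotation.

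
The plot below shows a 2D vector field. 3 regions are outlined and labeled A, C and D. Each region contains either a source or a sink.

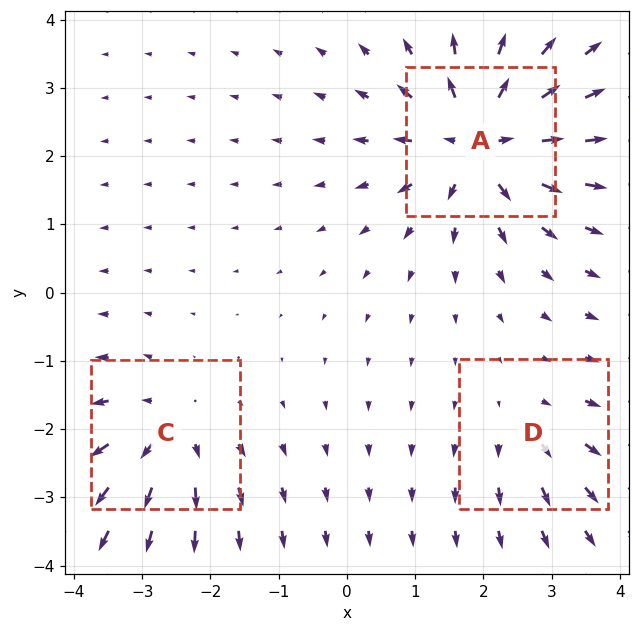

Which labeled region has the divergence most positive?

A

Divergence at each region's feature centre — A: about +6, C: about +4, D: about +2. Region A is most positive.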